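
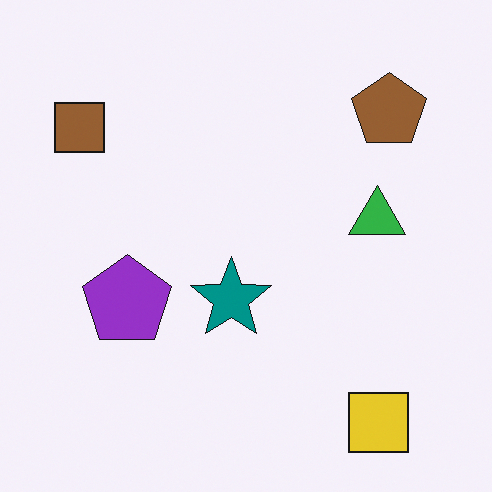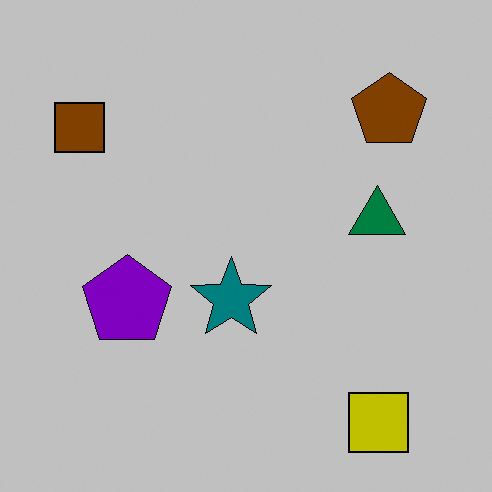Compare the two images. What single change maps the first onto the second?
The second image is the first aggressively posterized.

Each flat color has snapped to a coarser quantized level — most visibly, the near-white background has dropped to a flat grey.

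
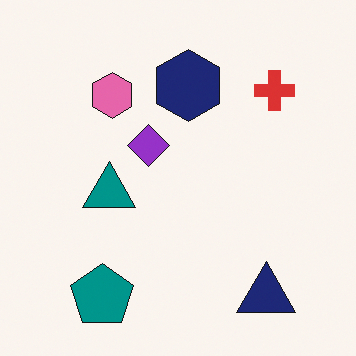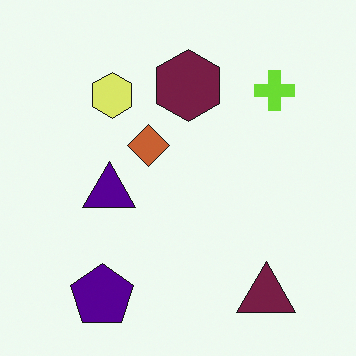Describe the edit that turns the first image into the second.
This is the original image hue-shifted noticeably.

Every shape's color has rotated by the same amount around the hue wheel — a uniform hue shift.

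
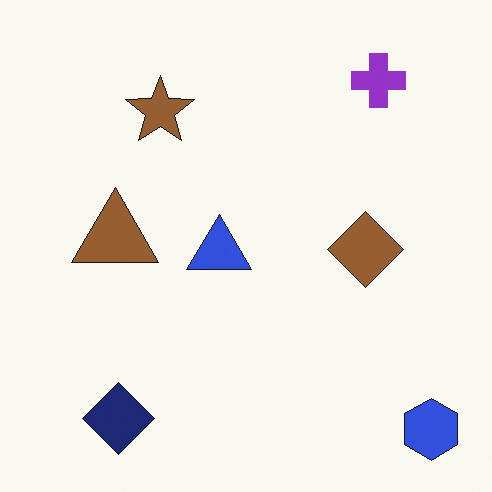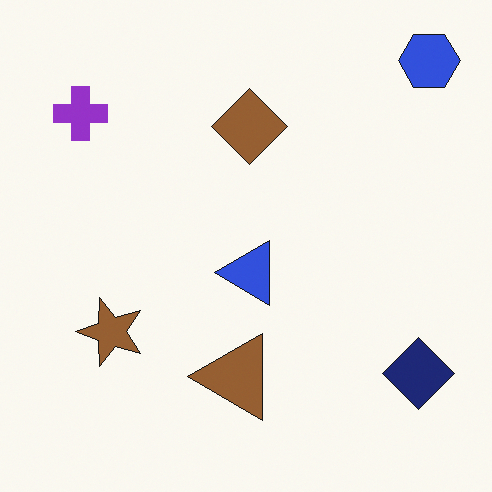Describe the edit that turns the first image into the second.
The transformation is: rotated 90° counter-clockwise.

The blue hexagon sits in the bottom-right of the first image and the top-right of the second — consistent with a whole-image 90° counter-clockwise rotation.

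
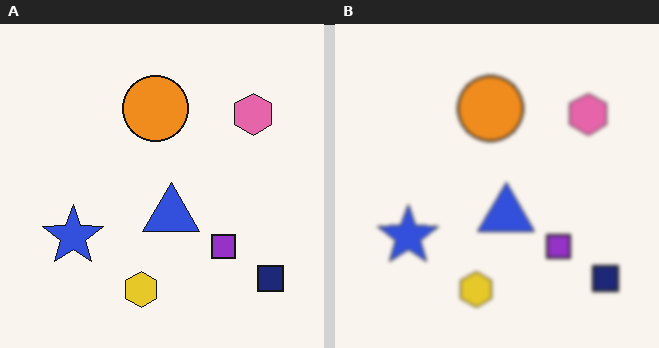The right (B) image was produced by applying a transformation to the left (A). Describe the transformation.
The transformation is: lightly blurred.

Shape edges and outlines are uniformly softened across the whole image.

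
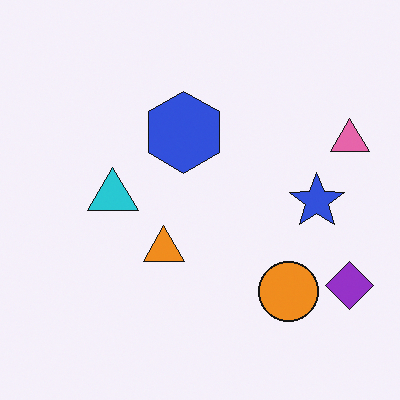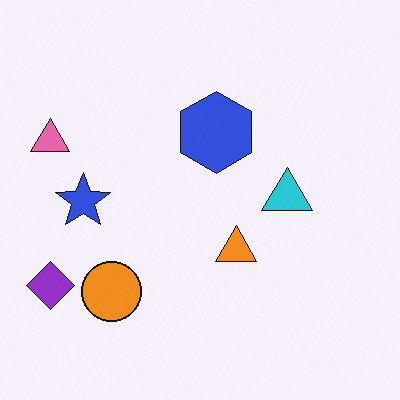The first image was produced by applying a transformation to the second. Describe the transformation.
The first image is the second flipped horizontally (left ↔ right).

The pink triangle is in the left of the second image and the right of the first — shapes on opposite sides of the vertical midline have swapped in a mirror flip.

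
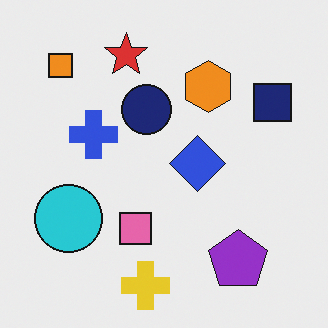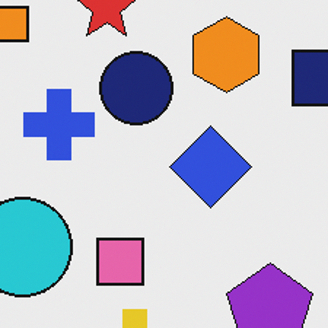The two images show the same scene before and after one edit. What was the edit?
Cropped slightly and scaled back up.

The visible shapes are larger and the field of view is narrower; shapes near the original edges may be partly or wholly outside the frame — a crop-and-rescale.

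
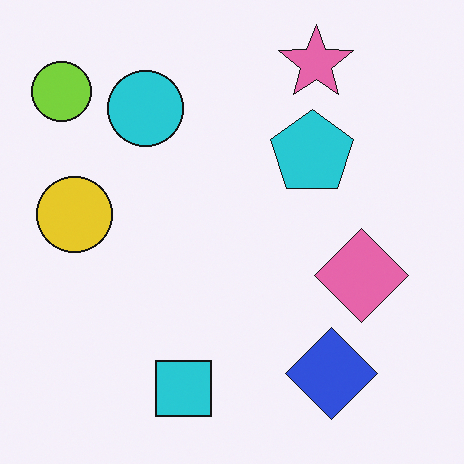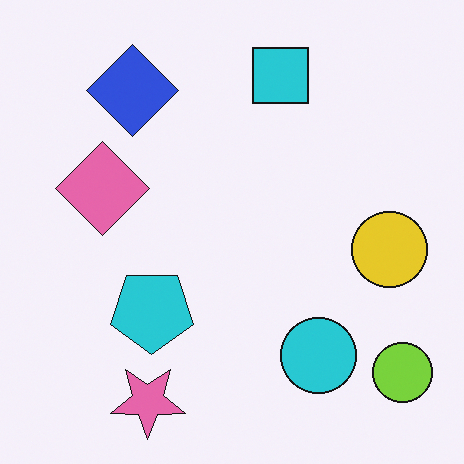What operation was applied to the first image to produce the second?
The image was rotated 180°.

The lime circle sits in the top-left of the first image and the bottom-right of the second — consistent with a whole-image 180° rotation.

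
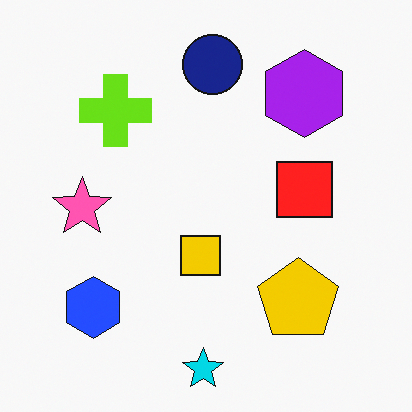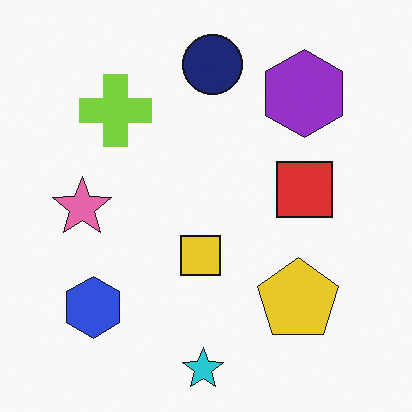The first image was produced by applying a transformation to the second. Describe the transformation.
The image was slightly oversaturated.

All colors are more vivid — a global saturation change.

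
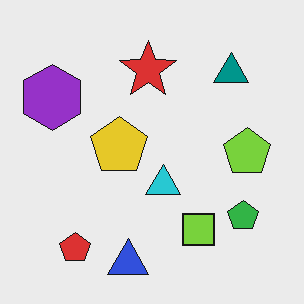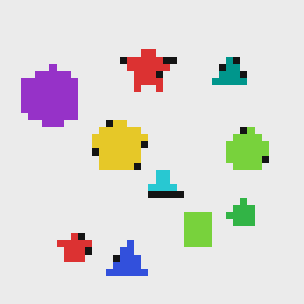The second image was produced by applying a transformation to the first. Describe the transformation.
Pixelated into visible square blocks.

Shapes are reduced to large square blocks; fine edges and outlines are lost — a downscale-then-upscale (mosaic) effect.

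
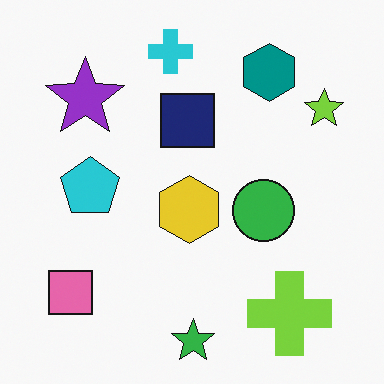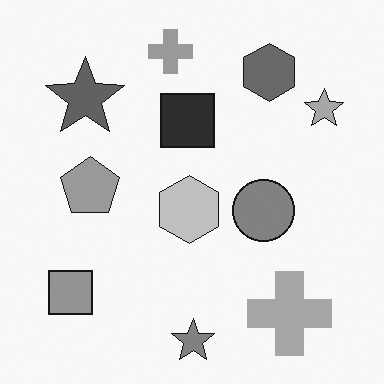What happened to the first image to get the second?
The second image is the first converted to grayscale.

All color is removed — every shape is now a shade of grey.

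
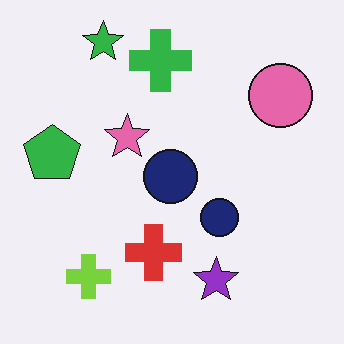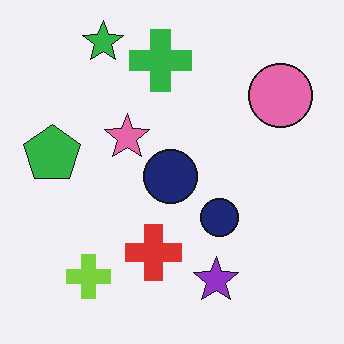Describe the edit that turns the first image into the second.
It was given moderate JPEG compression.

Blocky 8×8 compression artifacts appear around shape edges and the flat background shows ringing — characteristic JPEG degradation.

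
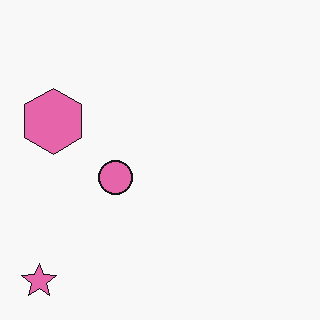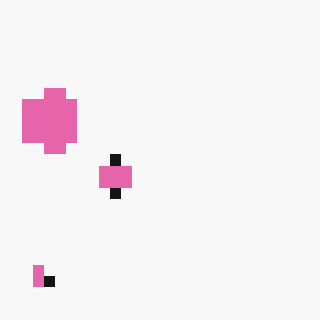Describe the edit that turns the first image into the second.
This is the original image coarsely pixelated.

Shapes are reduced to large square blocks; fine edges and outlines are lost — a downscale-then-upscale (mosaic) effect.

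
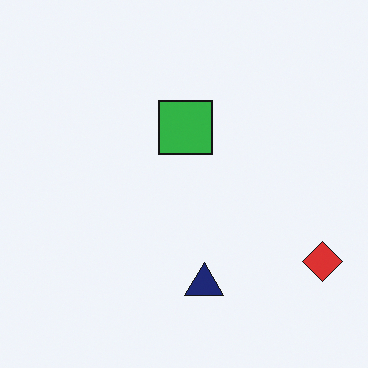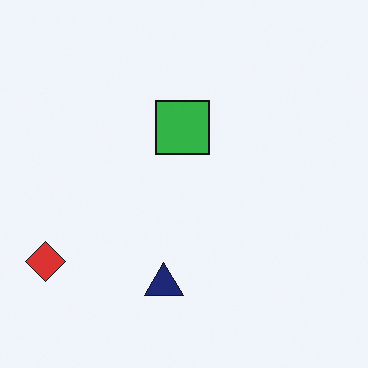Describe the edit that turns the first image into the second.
The transformation is: flipped horizontally (left ↔ right).

The red diamond is in the bottom-right of the first image and the bottom-left of the second — shapes on opposite sides of the vertical midline have swapped in a mirror flip.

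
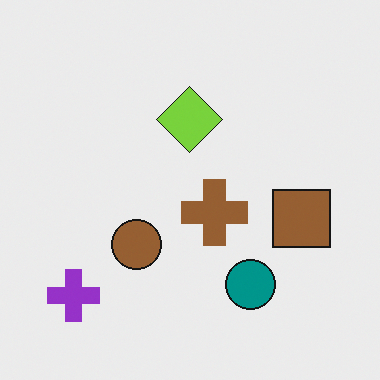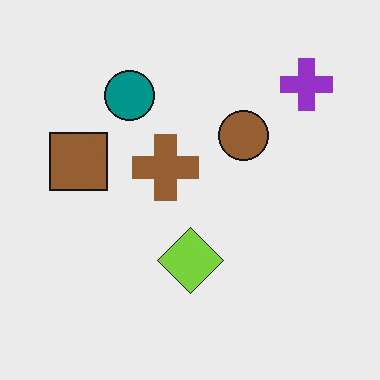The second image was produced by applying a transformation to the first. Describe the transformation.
The second image is the first rotated 180°.

The purple cross sits in the bottom-left of the first image and the top-right of the second — consistent with a whole-image 180° rotation.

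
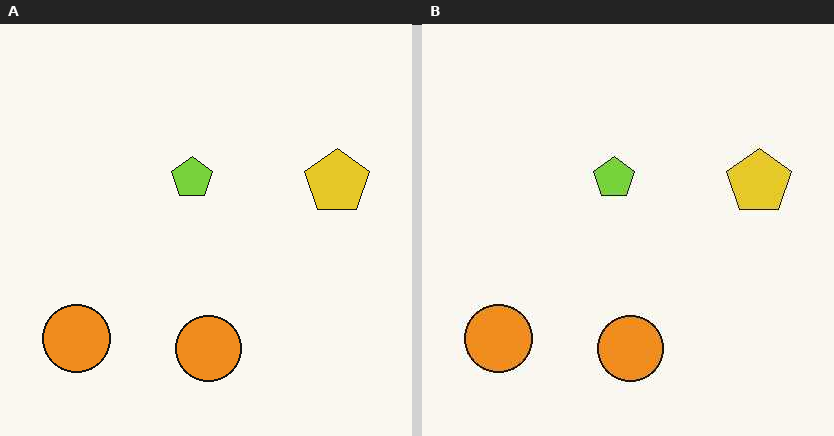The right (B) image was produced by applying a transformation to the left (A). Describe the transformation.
JPEG-compressed with visible artifacts.

Blocky 8×8 compression artifacts appear around shape edges and the flat background shows ringing — characteristic JPEG degradation.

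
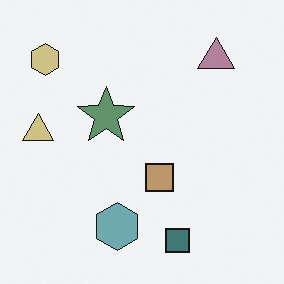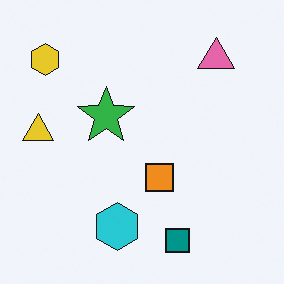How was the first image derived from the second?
The image was heavily desaturated.

All colors are more muted and greyish — a global saturation change.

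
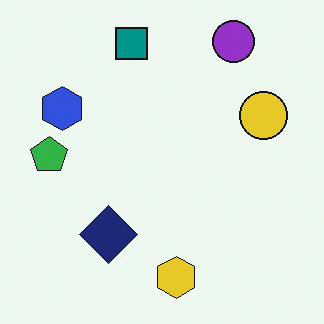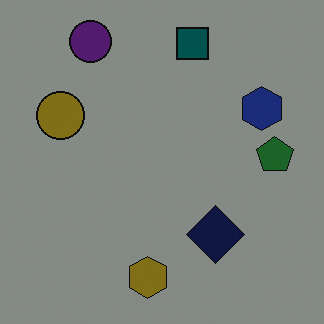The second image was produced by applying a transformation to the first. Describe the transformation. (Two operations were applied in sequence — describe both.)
The transformation is: flipped horizontally (left ↔ right), then darkened a lot.

The green pentagon is in the left of the first image and the right of the second — shapes on opposite sides of the vertical midline have swapped in a mirror flip. Every pixel — background and shapes alike — is uniformly darkened.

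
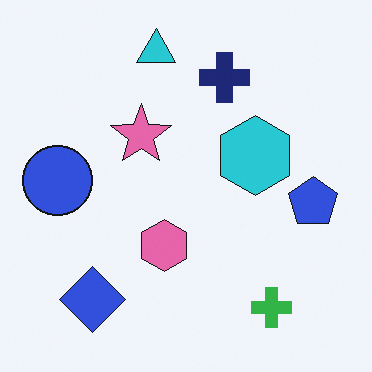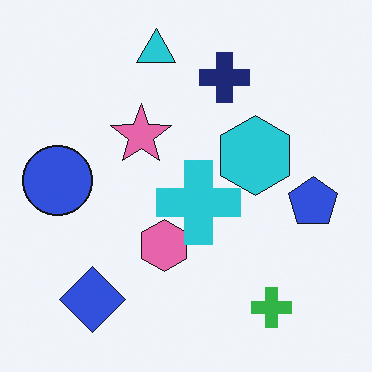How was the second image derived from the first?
Overlaid with an additional cyan cross.

A cyan cross appears in the second image that is absent from the first.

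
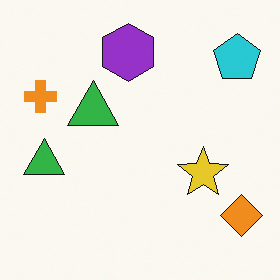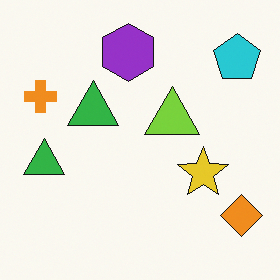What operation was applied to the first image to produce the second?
It was overlaid with an additional lime triangle.

A lime triangle appears in the second image that is absent from the first.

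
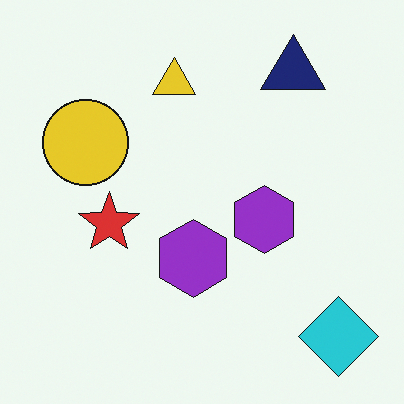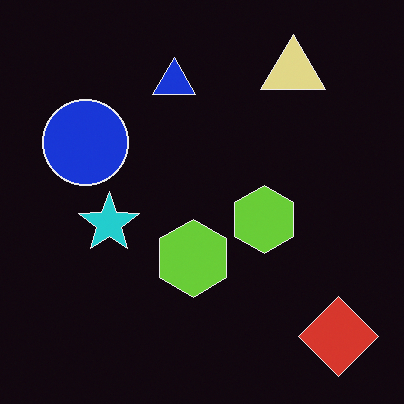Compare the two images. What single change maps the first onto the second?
The transformation is: color-inverted (negative).

The light background has become dark and every shape's color is its complement — a photographic negative.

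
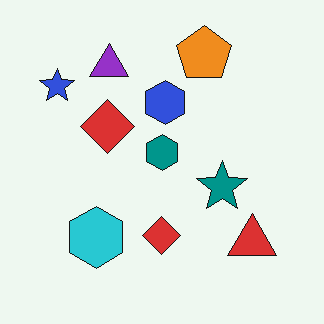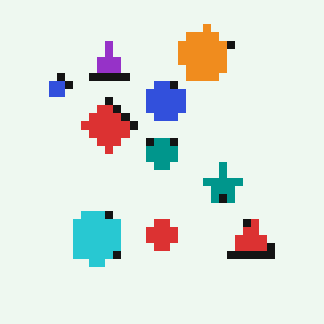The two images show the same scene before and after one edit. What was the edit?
It was pixelated into visible square blocks.

Shapes are reduced to large square blocks; fine edges and outlines are lost — a downscale-then-upscale (mosaic) effect.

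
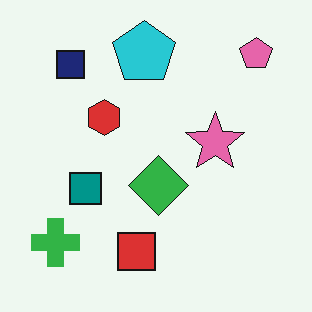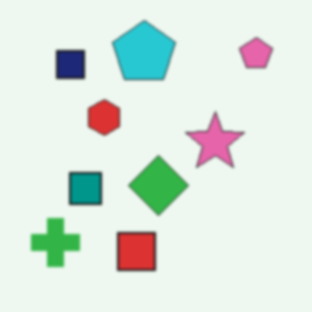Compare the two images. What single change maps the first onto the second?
This is the original image given a subtle gaussian blur.

Shape edges and outlines are uniformly softened across the whole image.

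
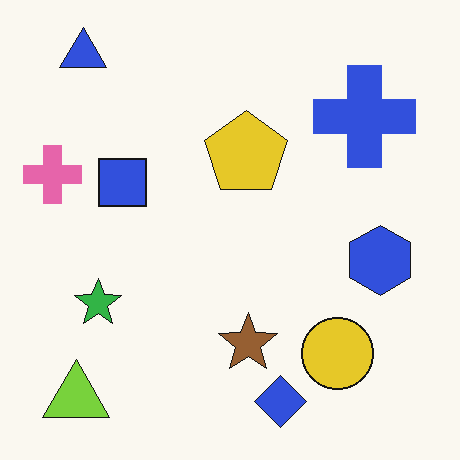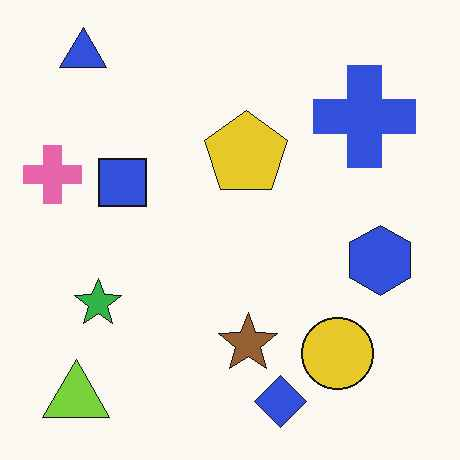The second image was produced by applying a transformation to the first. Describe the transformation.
The image was JPEG-compressed with visible artifacts.

Blocky 8×8 compression artifacts appear around shape edges and the flat background shows ringing — characteristic JPEG degradation.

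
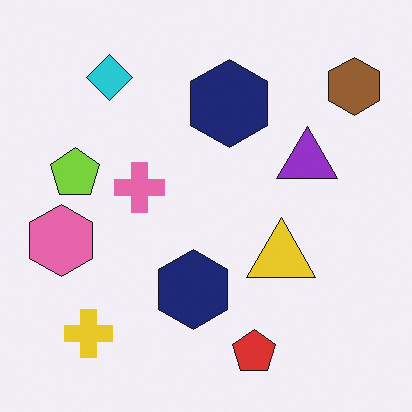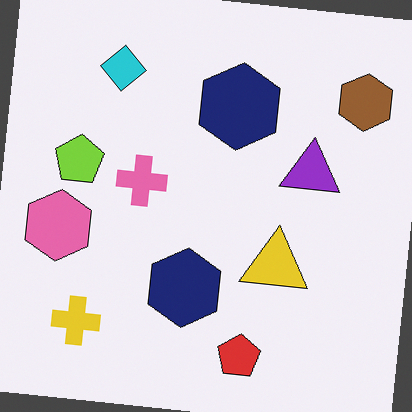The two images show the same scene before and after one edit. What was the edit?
It was rotated clockwise by a slight angle.

Every shape is tilted by the same angle and the image corners show triangular fill wedges — a whole-image rotation by a non-right angle.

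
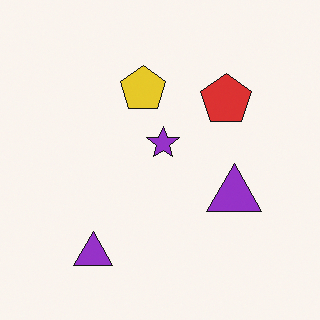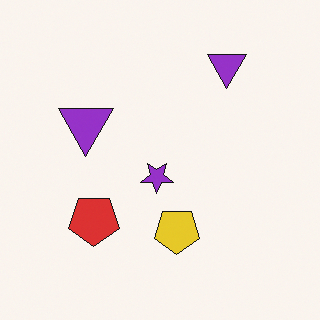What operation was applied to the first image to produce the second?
This is the original image rotated 180°.

The red pentagon sits in the top-right of the first image and the bottom-left of the second — consistent with a whole-image 180° rotation.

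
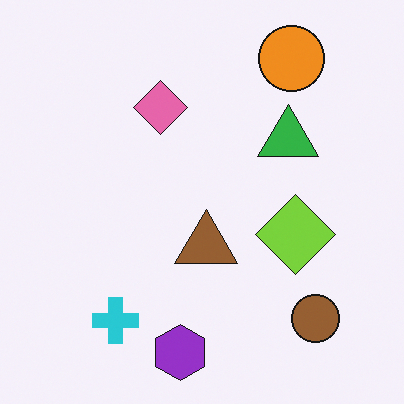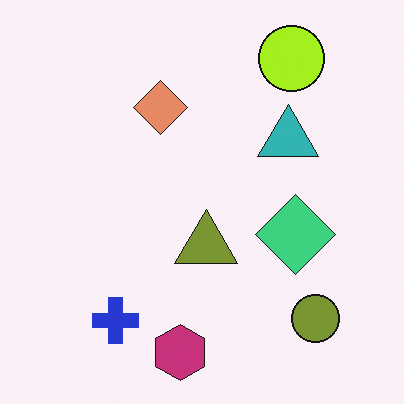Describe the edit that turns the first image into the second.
Hue-shifted slightly.

Every shape's color has rotated by the same amount around the hue wheel — a uniform hue shift.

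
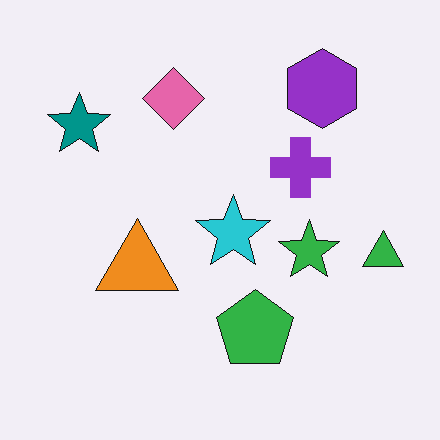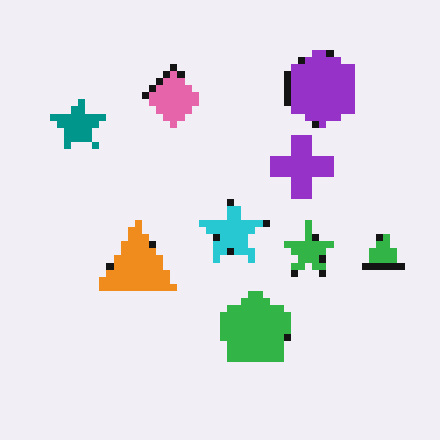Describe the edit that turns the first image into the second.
The image was moderately pixelated.

Shapes are reduced to large square blocks; fine edges and outlines are lost — a downscale-then-upscale (mosaic) effect.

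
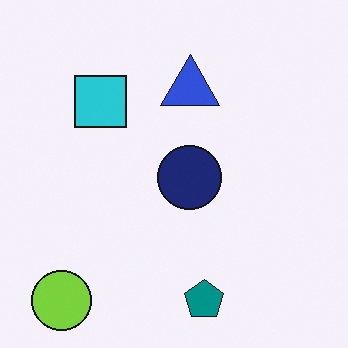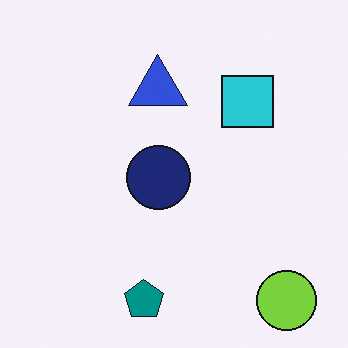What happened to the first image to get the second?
The transformation is: flipped horizontally (left ↔ right).

The lime circle is in the bottom-left of the first image and the bottom-right of the second — shapes on opposite sides of the vertical midline have swapped in a mirror flip.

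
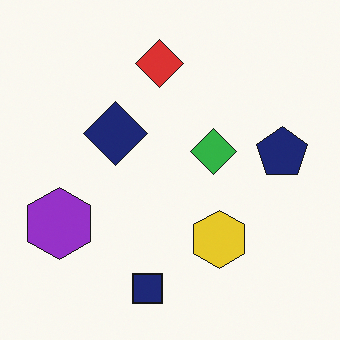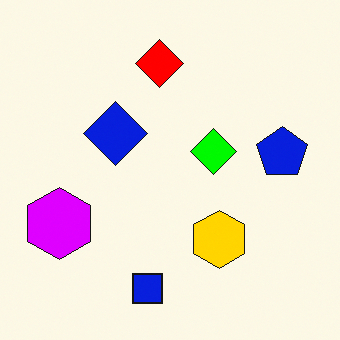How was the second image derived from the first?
Made much more vivid (saturation change).

All colors are more vivid — a global saturation change.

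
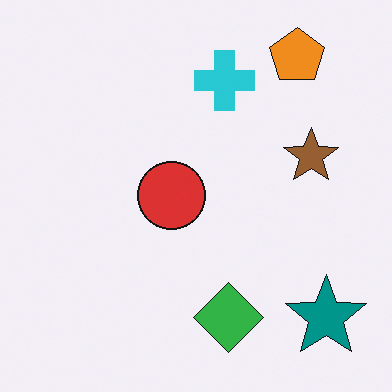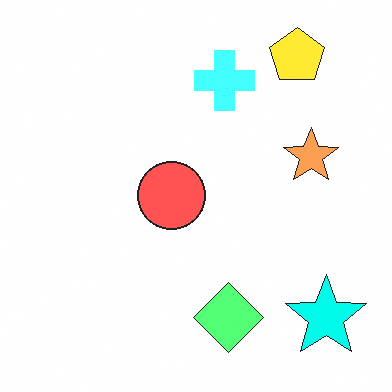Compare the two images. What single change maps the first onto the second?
It was substantially brightened.

Every pixel — background and shapes alike — is uniformly brightened.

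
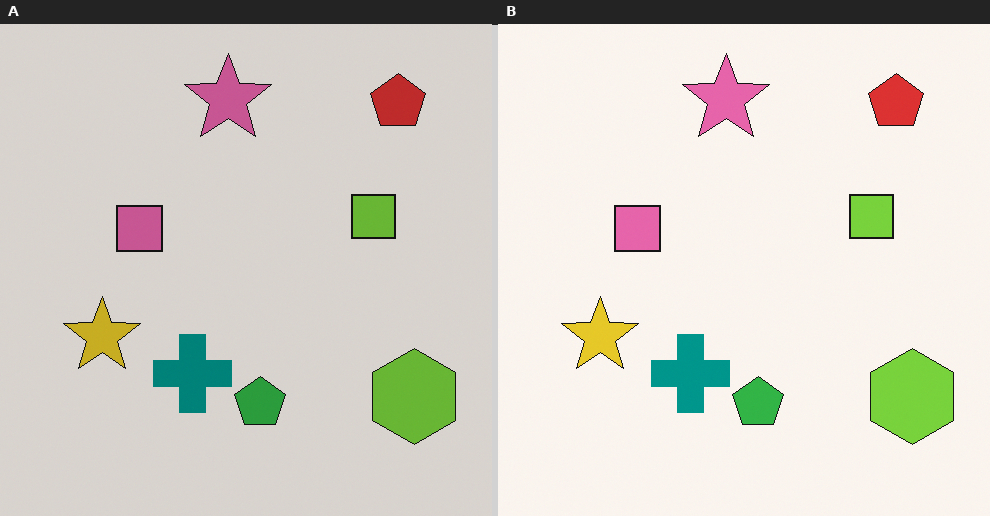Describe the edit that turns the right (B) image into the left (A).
The image was slightly darkened.

Every pixel — background and shapes alike — is uniformly darkened.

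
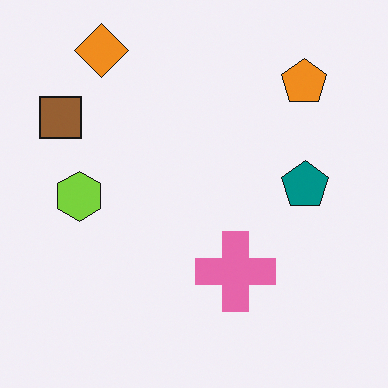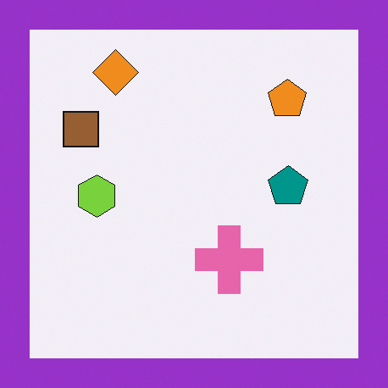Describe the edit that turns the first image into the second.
The image was framed with a purple border.

A solid purple frame runs around the edge of the second image, with the content slightly shrunk inside it.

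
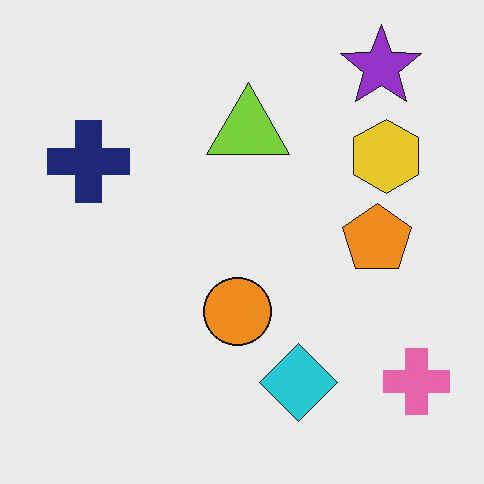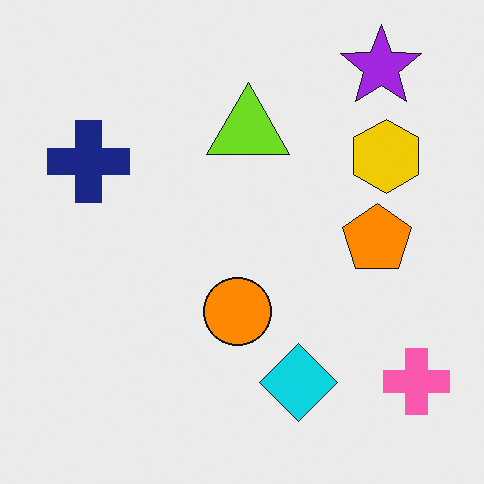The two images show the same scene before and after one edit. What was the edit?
The image was slightly oversaturated.

All colors are more vivid — a global saturation change.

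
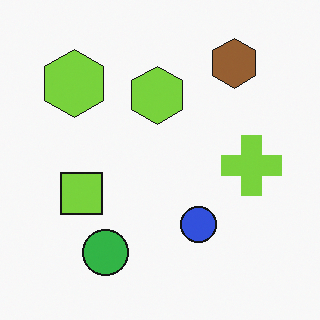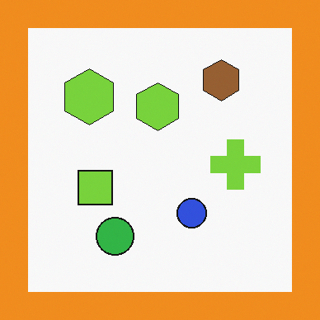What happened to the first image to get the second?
Framed with a orange border.

A solid orange frame runs around the edge of the second image, with the content slightly shrunk inside it.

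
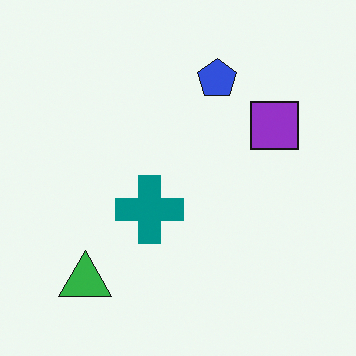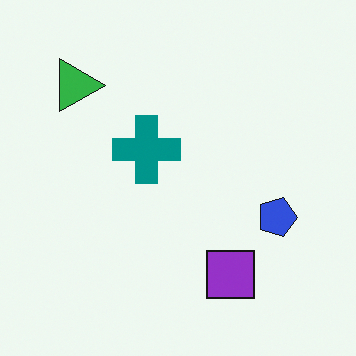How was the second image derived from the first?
It was rotated 90° clockwise.

The green triangle sits in the bottom-left of the first image and the top-left of the second — consistent with a whole-image 90° clockwise rotation.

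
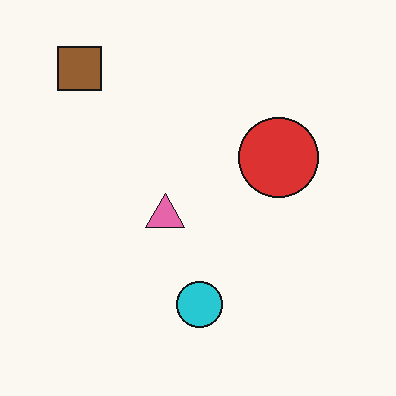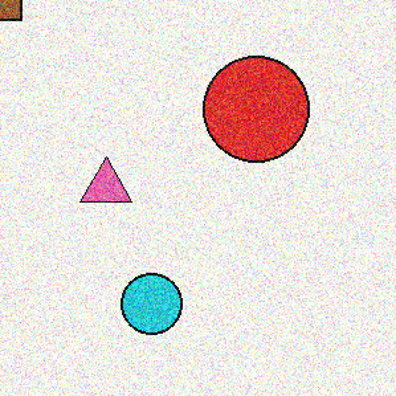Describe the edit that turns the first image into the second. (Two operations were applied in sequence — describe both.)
The image was degraded with a thick layer of grain, then cropped to a modestly smaller region and rescaled.

Random speckle covers the whole image, including the flat background. The visible shapes are larger and the field of view is narrower; shapes near the original edges may be partly or wholly outside the frame — a crop-and-rescale.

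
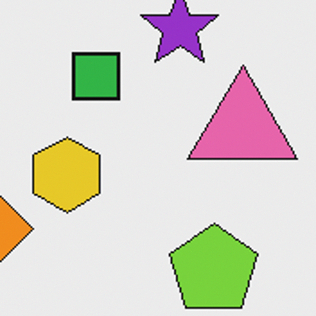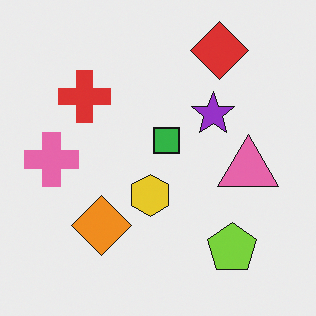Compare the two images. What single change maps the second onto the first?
This is the original image cropped to a noticeably smaller region and rescaled.

The visible shapes are larger and the field of view is narrower; shapes near the original edges may be partly or wholly outside the frame — a crop-and-rescale.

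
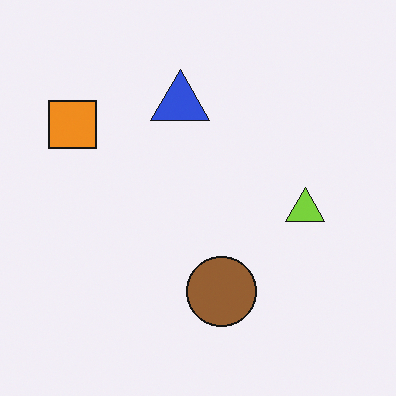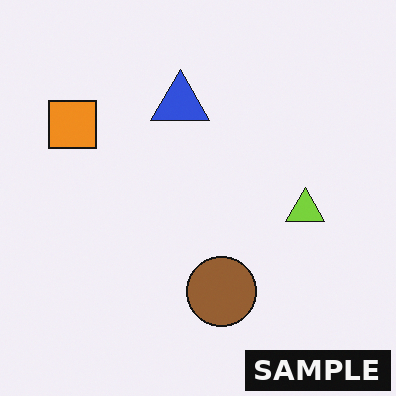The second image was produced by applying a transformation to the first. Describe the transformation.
The second image is the first watermarked with the text "SAMPLE" in the lower-right corner.

A dark label reading "SAMPLE" appears in the lower-right corner.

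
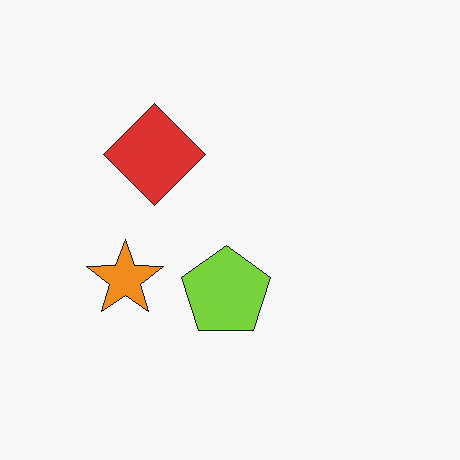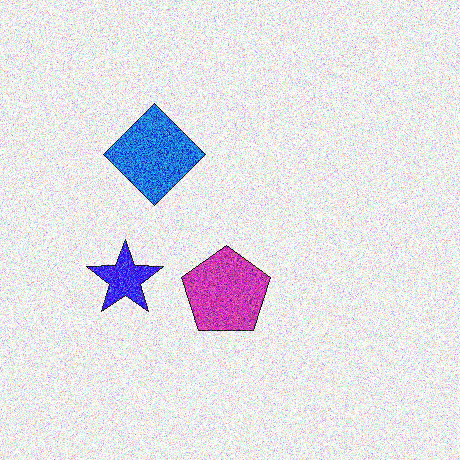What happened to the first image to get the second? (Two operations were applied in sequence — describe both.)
This is the original image degraded with heavy additive noise, then hue-shifted through roughly half the color wheel.

Random speckle covers the whole image, including the flat background. Every shape's color has rotated by the same amount around the hue wheel — a uniform hue shift.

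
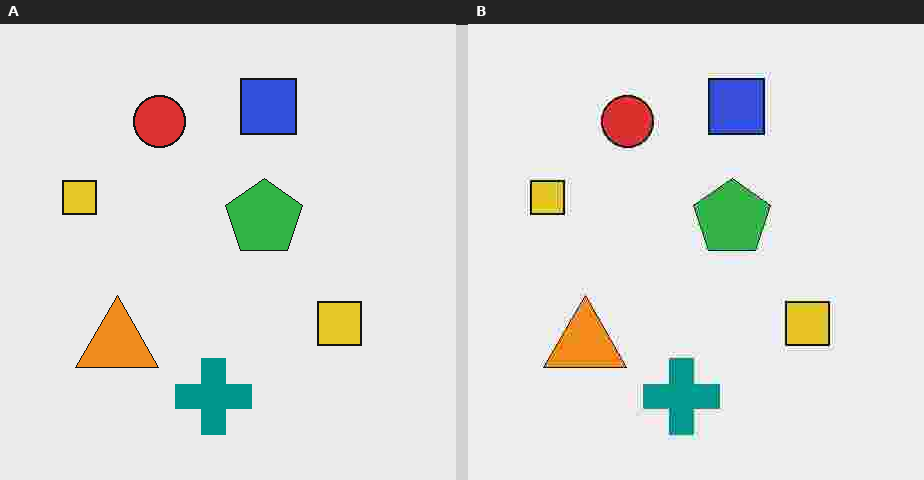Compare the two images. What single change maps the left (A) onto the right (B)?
The image was degraded with heavy JPEG compression.

Blocky 8×8 compression artifacts appear around shape edges and the flat background shows ringing — characteristic JPEG degradation.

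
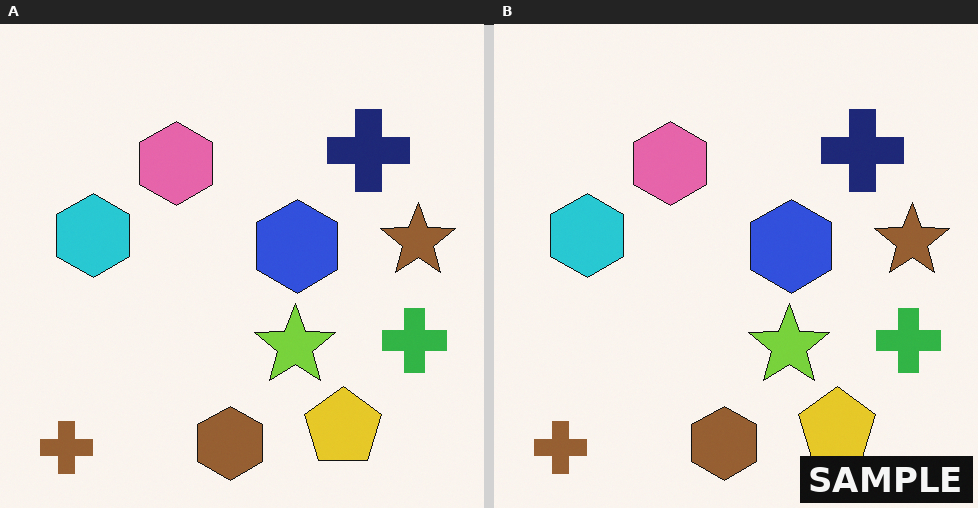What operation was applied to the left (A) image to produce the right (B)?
The right (B) image is the left (A) watermarked with the text "SAMPLE" in the lower-right corner.

A dark label reading "SAMPLE" appears in the lower-right corner.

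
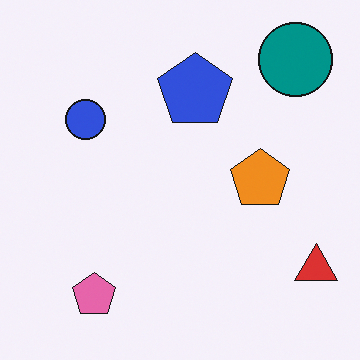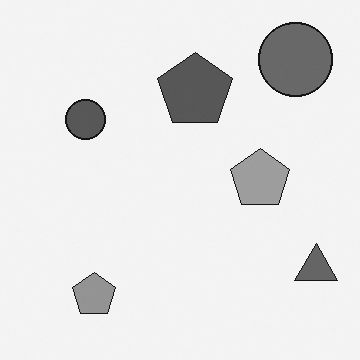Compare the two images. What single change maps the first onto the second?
It was converted to grayscale.

All color is removed — every shape is now a shade of grey.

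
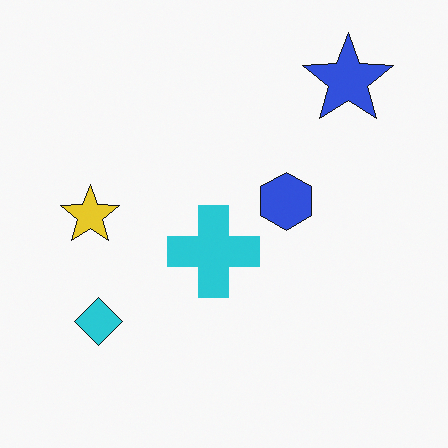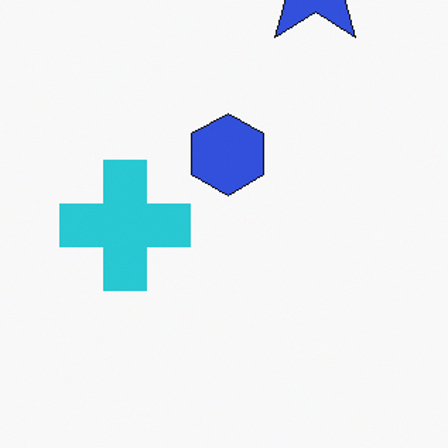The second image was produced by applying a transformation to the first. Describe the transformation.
The image was cropped slightly and scaled back up.

The visible shapes are larger and the field of view is narrower; shapes near the original edges may be partly or wholly outside the frame — a crop-and-rescale.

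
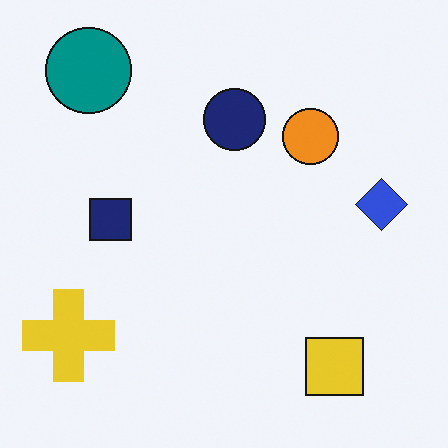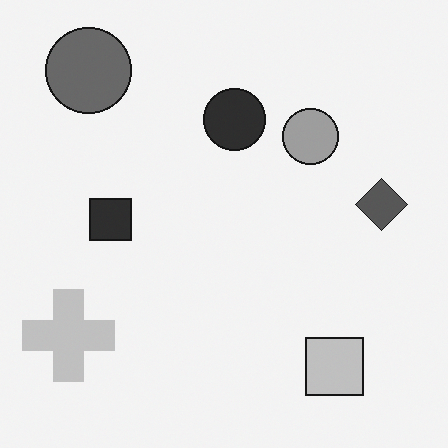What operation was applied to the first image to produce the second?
It was converted to grayscale.

All color is removed — every shape is now a shade of grey.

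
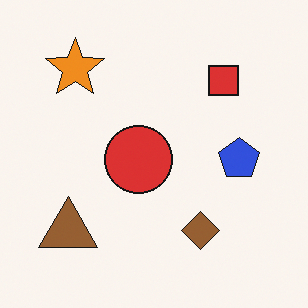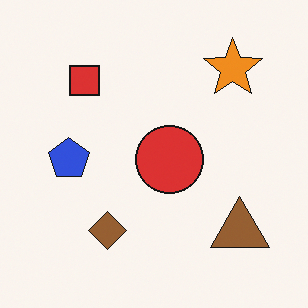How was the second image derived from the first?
Flipped horizontally (left ↔ right).

The brown triangle is in the bottom-left of the first image and the bottom-right of the second — shapes on opposite sides of the vertical midline have swapped in a mirror flip.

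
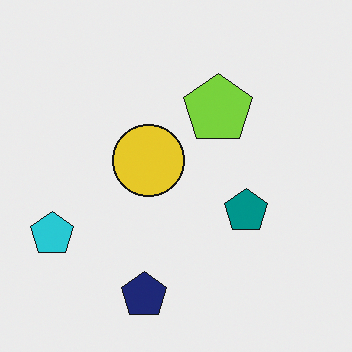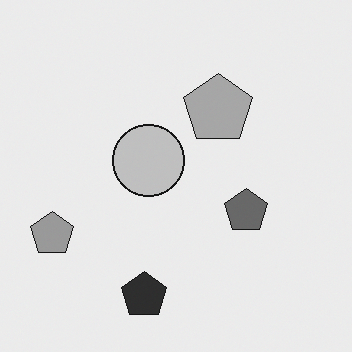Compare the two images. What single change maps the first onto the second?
The second image is the first converted to grayscale.

All color is removed — every shape is now a shade of grey.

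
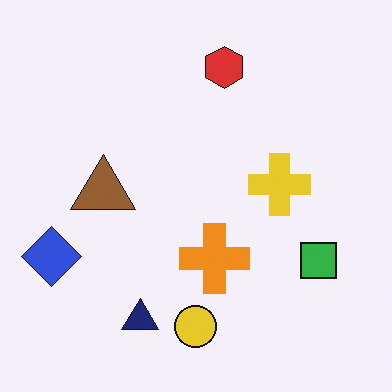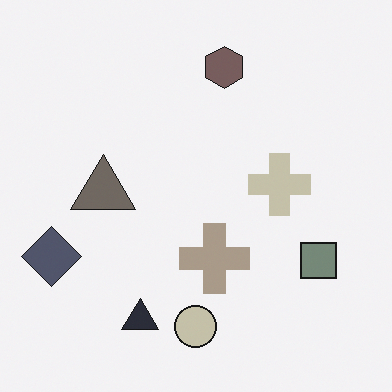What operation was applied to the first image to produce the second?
This is the original image made much more muted (saturation change).

All colors are more muted and greyish — a global saturation change.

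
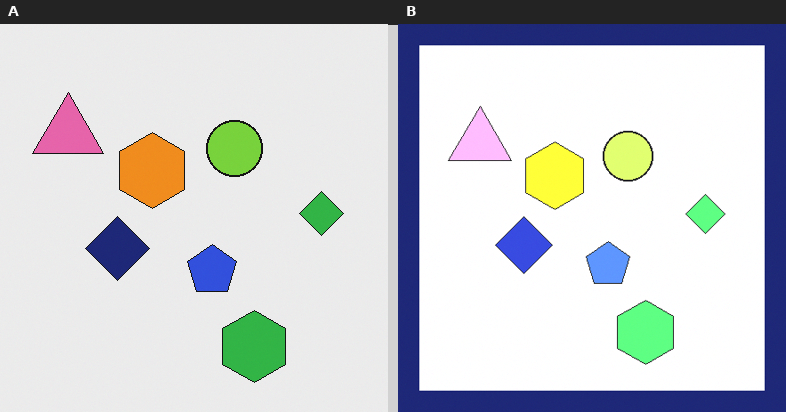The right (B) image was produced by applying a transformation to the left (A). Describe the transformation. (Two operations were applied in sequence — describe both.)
The transformation is: substantially brightened, then framed with a navy border.

Every pixel — background and shapes alike — is uniformly brightened. A solid navy frame runs around the edge of the right (B) image, with the content slightly shrunk inside it.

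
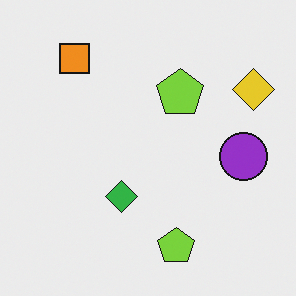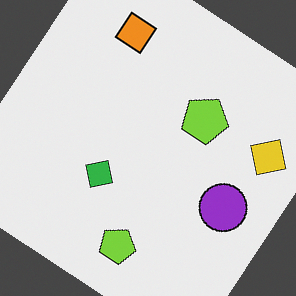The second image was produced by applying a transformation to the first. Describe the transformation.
The transformation is: rotated clockwise by a large amount — several tens of degrees.

Every shape is tilted by the same angle and the image corners show triangular fill wedges — a whole-image rotation by a non-right angle.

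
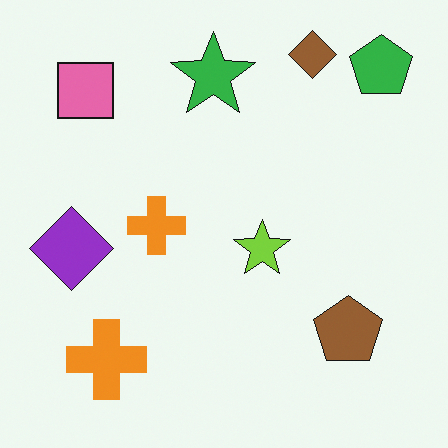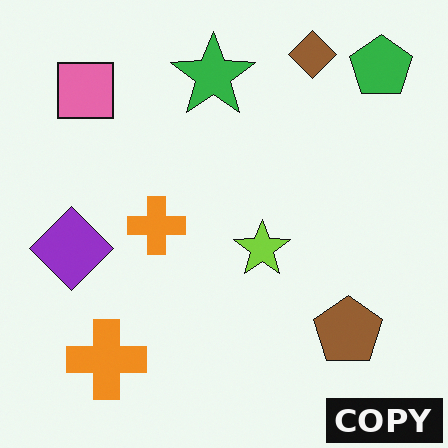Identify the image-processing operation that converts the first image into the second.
The transformation is: watermarked with the text "COPY" in the lower-right corner.

A dark label reading "COPY" appears in the lower-right corner.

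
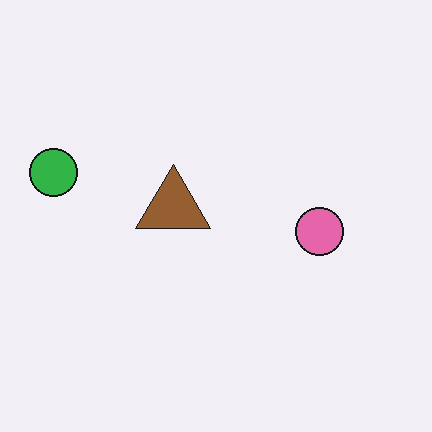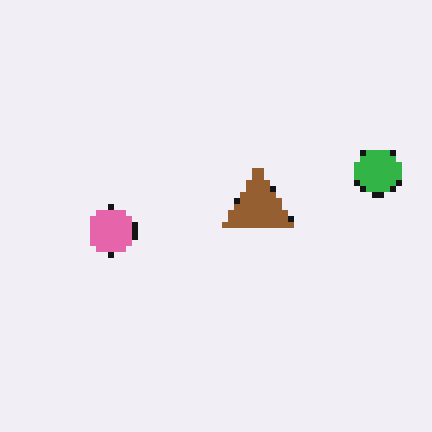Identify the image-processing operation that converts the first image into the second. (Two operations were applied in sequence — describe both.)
The second image is the first flipped horizontally (left ↔ right), then moderately pixelated.

The green circle is in the left of the first image and the right of the second — shapes on opposite sides of the vertical midline have swapped in a mirror flip. Shapes are reduced to large square blocks; fine edges and outlines are lost — a downscale-then-upscale (mosaic) effect.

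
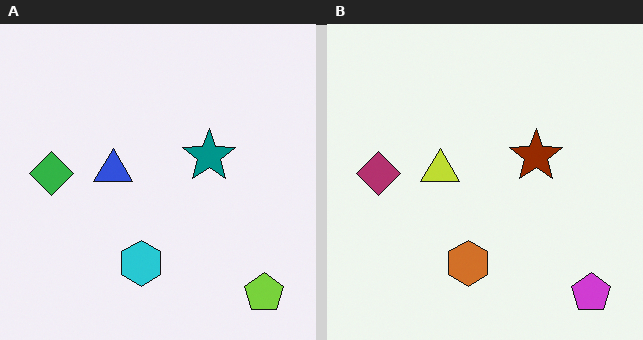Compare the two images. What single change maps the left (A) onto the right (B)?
The image was hue-shifted by a large amount.

Every shape's color has rotated by the same amount around the hue wheel — a uniform hue shift.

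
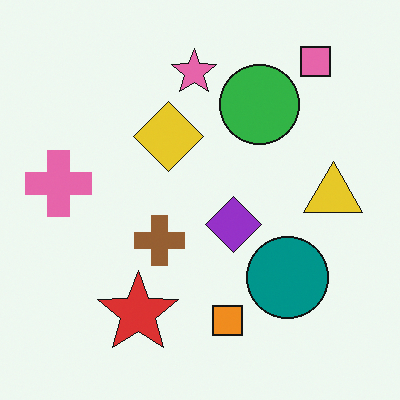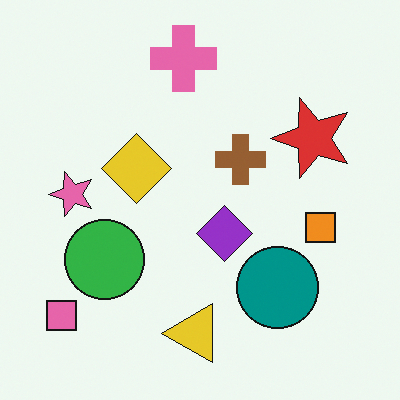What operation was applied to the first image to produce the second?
The transformation is: transposed (reflected across the top-left ↔ bottom-right diagonal).

Shapes have swapped their row and column positions — what was in the top-right is now in the bottom-left — a diagonal reflection.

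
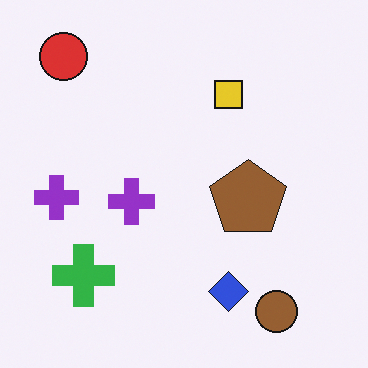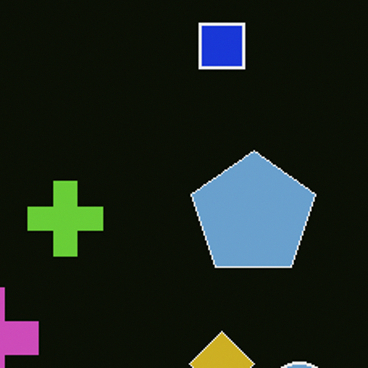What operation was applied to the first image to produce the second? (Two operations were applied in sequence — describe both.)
The image was cropped to a modestly smaller region and rescaled, then color-inverted (negative).

The visible shapes are larger and the field of view is narrower; shapes near the original edges may be partly or wholly outside the frame — a crop-and-rescale. The light background has become dark and every shape's color is its complement — a photographic negative.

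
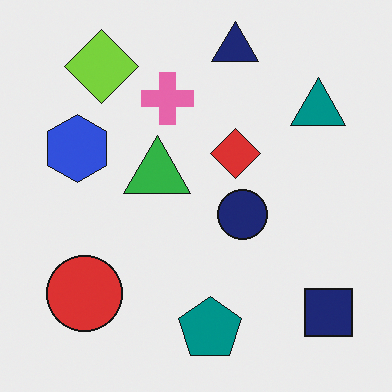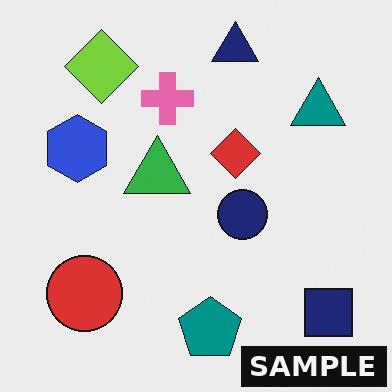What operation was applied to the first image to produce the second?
It was watermarked with the text "SAMPLE" in the lower-right corner.

A dark label reading "SAMPLE" appears in the lower-right corner.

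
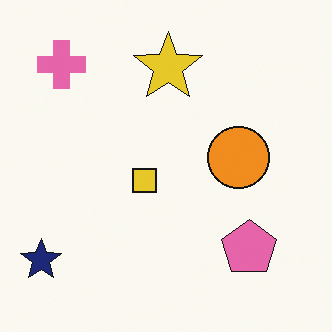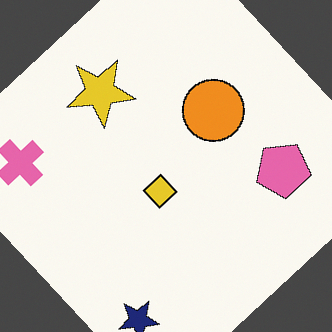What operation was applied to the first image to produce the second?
The image was rotated counter-clockwise by a large amount — several tens of degrees.

Every shape is tilted by the same angle and the image corners show triangular fill wedges — a whole-image rotation by a non-right angle.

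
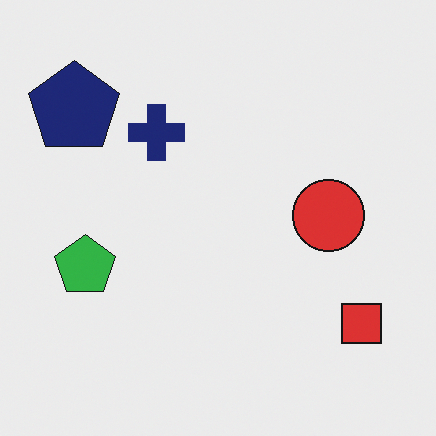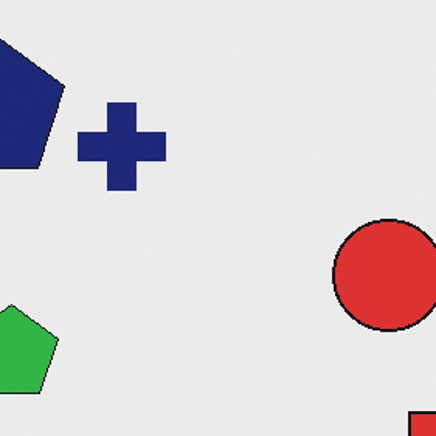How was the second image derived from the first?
The image was cropped slightly and scaled back up.

The visible shapes are larger and the field of view is narrower; shapes near the original edges may be partly or wholly outside the frame — a crop-and-rescale.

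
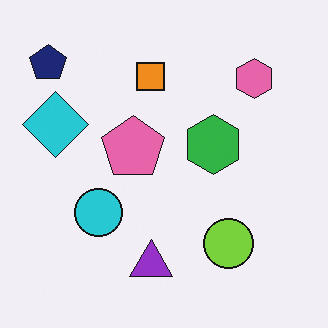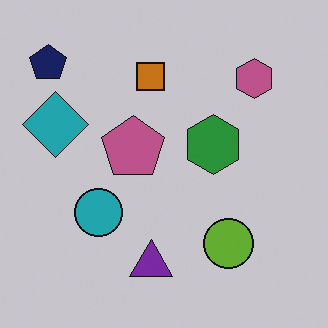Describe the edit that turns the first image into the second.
The second image is the first slightly darkened.

Every pixel — background and shapes alike — is uniformly darkened.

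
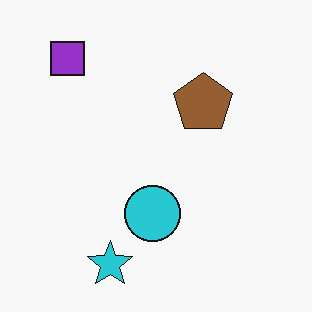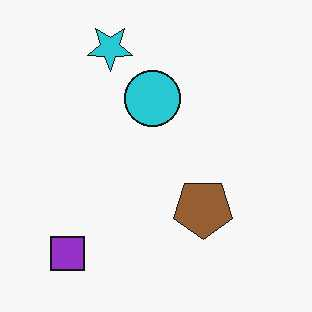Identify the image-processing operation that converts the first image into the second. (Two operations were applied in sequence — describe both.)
The transformation is: flipped vertically (top ↔ bottom), then given moderate JPEG compression.

The cyan star is in the bottom of the first image and the top of the second — shapes on opposite sides of the horizontal midline have swapped in a mirror flip. Blocky 8×8 compression artifacts appear around shape edges and the flat background shows ringing — characteristic JPEG degradation.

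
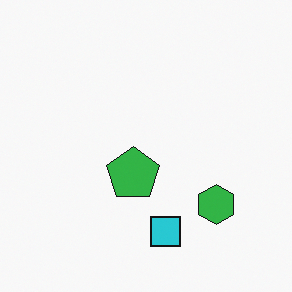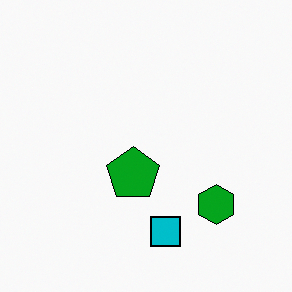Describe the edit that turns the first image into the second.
Given slightly increased contrast.

Tones are pushed away from mid-grey across the whole image — a global contrast change.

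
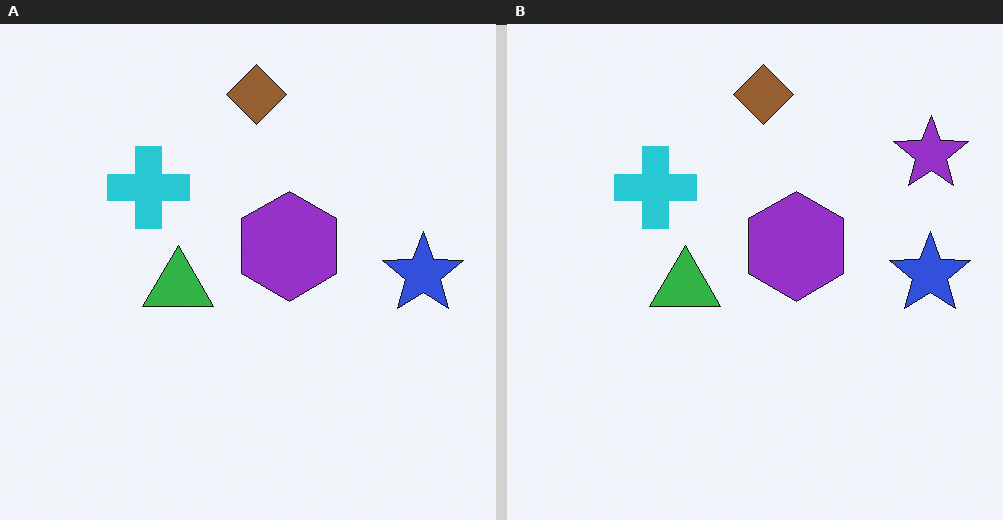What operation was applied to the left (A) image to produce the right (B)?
The transformation is: overlaid with an additional purple star.

A purple star appears in the right (B) image that is absent from the left (A).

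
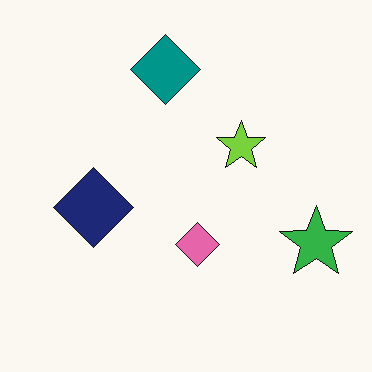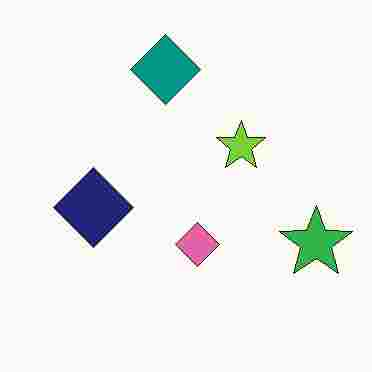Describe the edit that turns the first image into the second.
It was degraded with heavy JPEG compression.

Blocky 8×8 compression artifacts appear around shape edges and the flat background shows ringing — characteristic JPEG degradation.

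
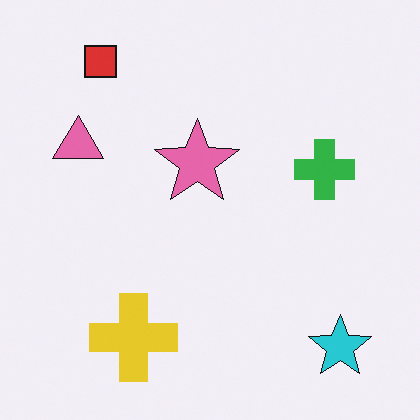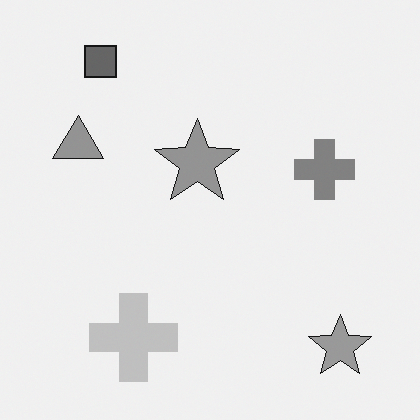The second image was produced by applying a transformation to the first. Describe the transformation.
The image was converted to grayscale.

All color is removed — every shape is now a shade of grey.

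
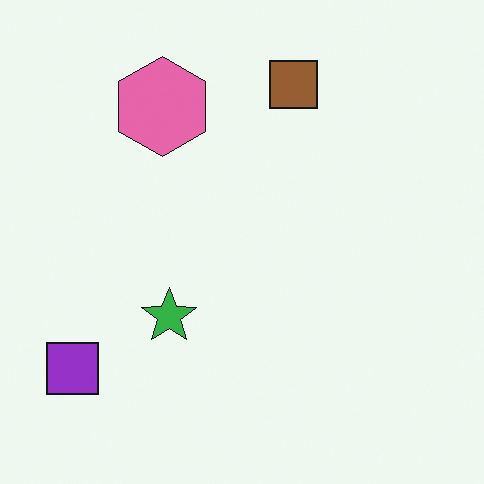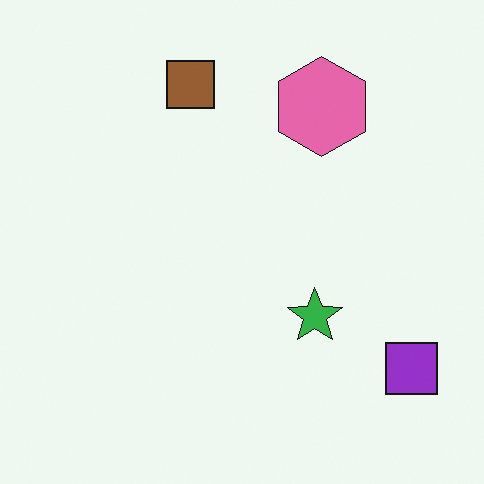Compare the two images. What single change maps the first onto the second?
Flipped horizontally (left ↔ right).

The purple square is in the bottom-left of the first image and the bottom-right of the second — shapes on opposite sides of the vertical midline have swapped in a mirror flip.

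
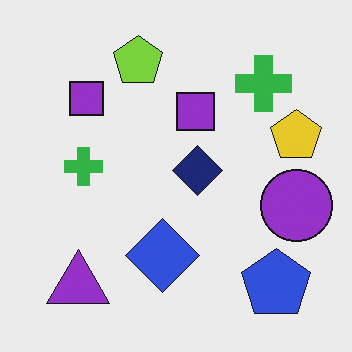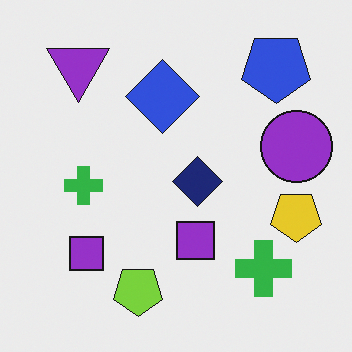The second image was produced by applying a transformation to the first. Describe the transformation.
The transformation is: flipped vertically (top ↔ bottom).

The lime pentagon is in the top of the first image and the bottom of the second — shapes on opposite sides of the horizontal midline have swapped in a mirror flip.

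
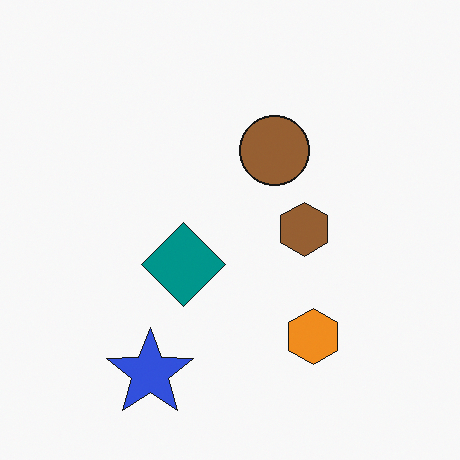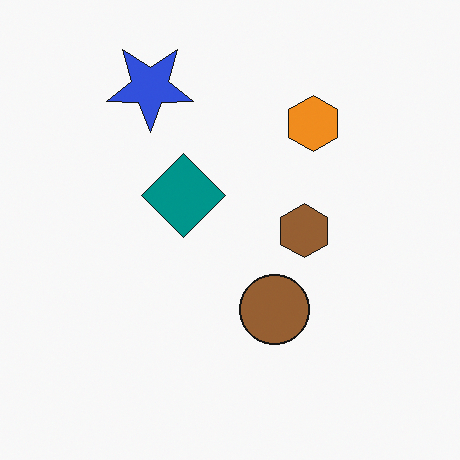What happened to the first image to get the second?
This is the original image flipped vertically (top ↔ bottom).

The blue star is in the bottom-left of the first image and the top-left of the second — shapes on opposite sides of the horizontal midline have swapped in a mirror flip.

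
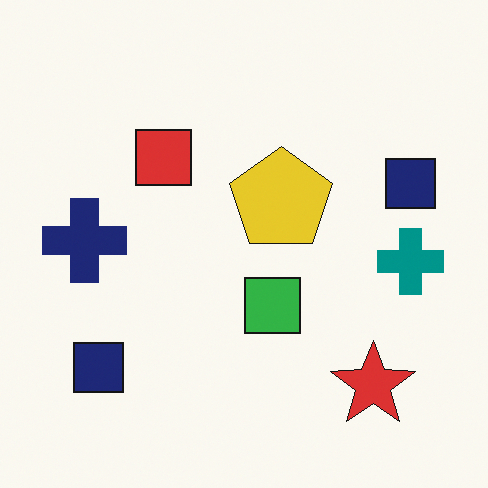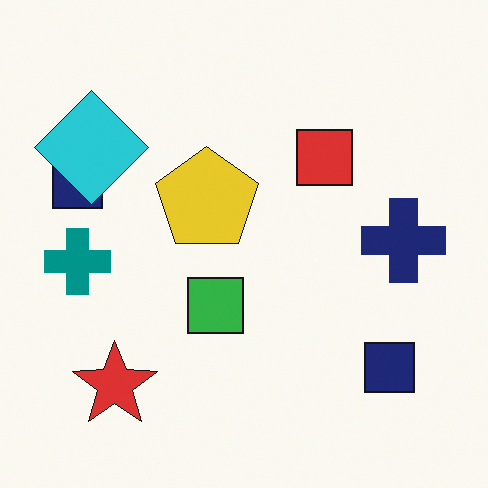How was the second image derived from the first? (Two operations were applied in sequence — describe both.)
Flipped horizontally (left ↔ right), then overlaid with an additional cyan diamond.

The teal cross is in the right of the first image and the left of the second — shapes on opposite sides of the vertical midline have swapped in a mirror flip. A cyan diamond appears in the second image that is absent from the first.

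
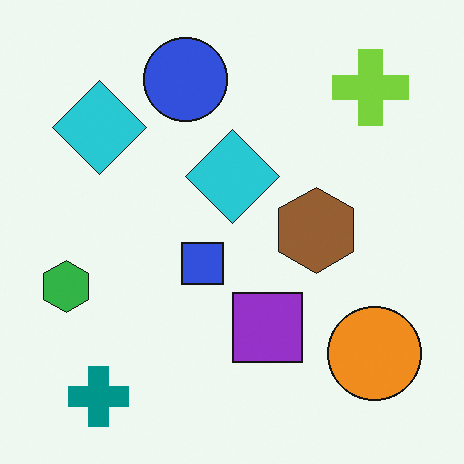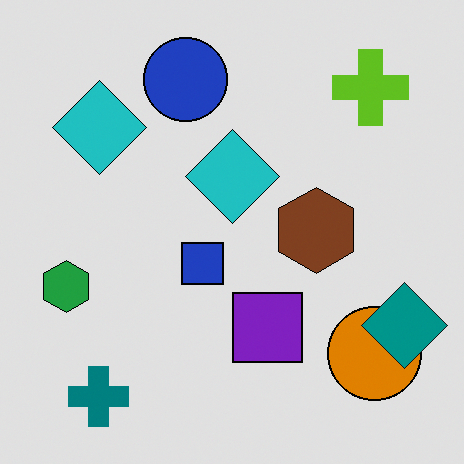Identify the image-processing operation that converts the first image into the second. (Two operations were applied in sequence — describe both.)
The image was posterized to a reduced palette, then overlaid with an additional teal diamond.

Each flat color has snapped to a coarser quantized level — most visibly, the near-white background has dropped to a flat grey. A teal diamond appears in the second image that is absent from the first.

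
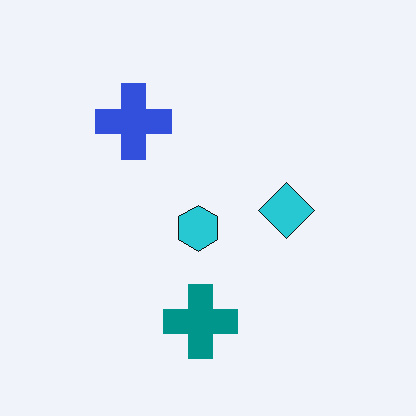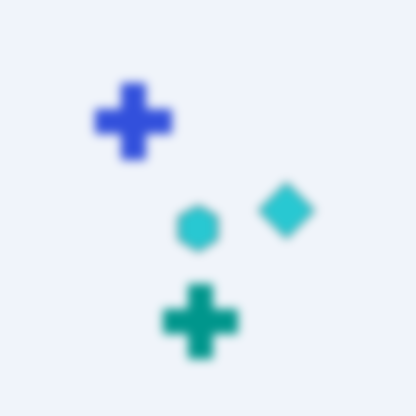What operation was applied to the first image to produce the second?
The second image is the first moderately blurred.

Shape edges and outlines are uniformly softened across the whole image.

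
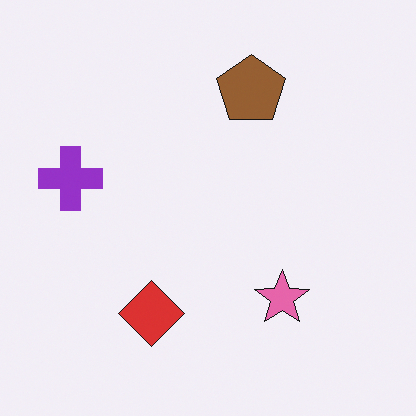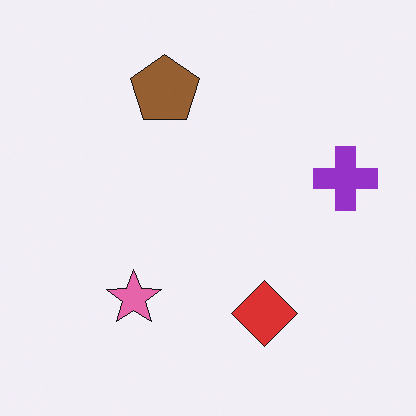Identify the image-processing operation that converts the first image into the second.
The second image is the first flipped horizontally (left ↔ right).

The purple cross is in the left of the first image and the right of the second — shapes on opposite sides of the vertical midline have swapped in a mirror flip.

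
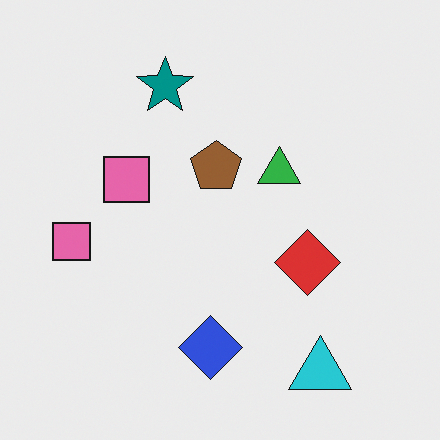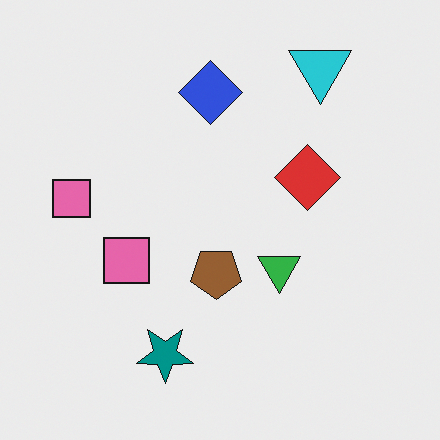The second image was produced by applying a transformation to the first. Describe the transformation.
The transformation is: flipped vertically (top ↔ bottom).

The cyan triangle is in the bottom-right of the first image and the top-right of the second — shapes on opposite sides of the horizontal midline have swapped in a mirror flip.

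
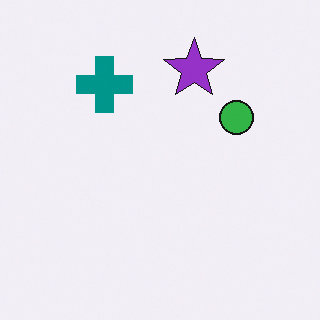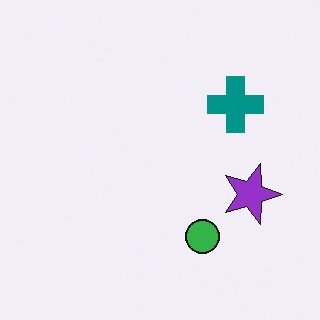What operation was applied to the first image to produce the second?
The transformation is: rotated 90° clockwise.

The purple star sits in the top of the first image and the right of the second — consistent with a whole-image 90° clockwise rotation.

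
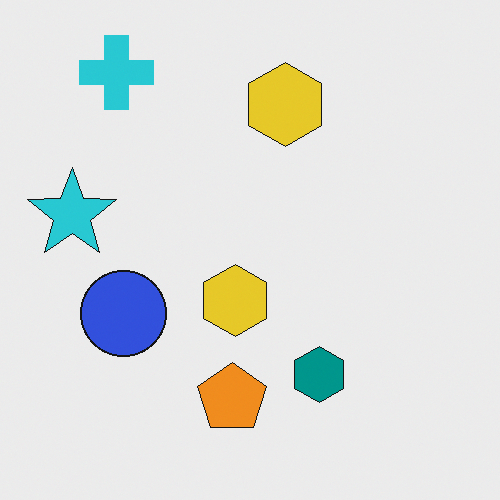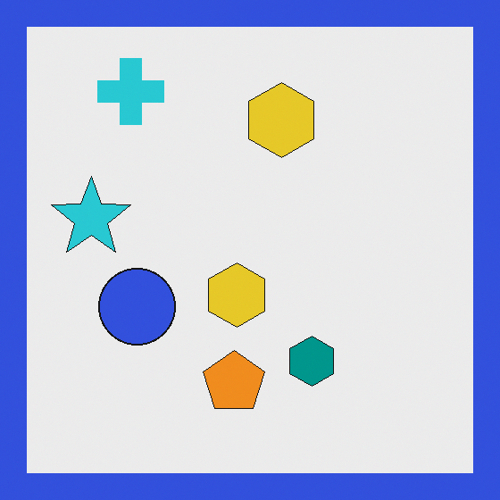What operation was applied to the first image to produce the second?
The image was framed with a blue border.

A solid blue frame runs around the edge of the second image, with the content slightly shrunk inside it.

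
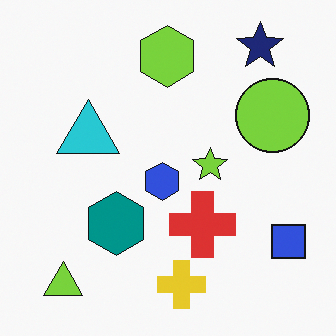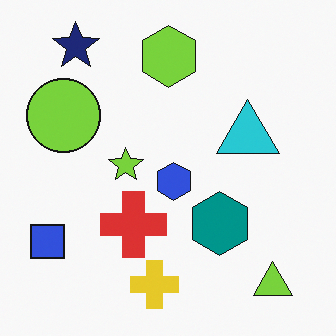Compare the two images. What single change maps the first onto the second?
This is the original image flipped horizontally (left ↔ right).

The blue square is in the bottom-right of the first image and the bottom-left of the second — shapes on opposite sides of the vertical midline have swapped in a mirror flip.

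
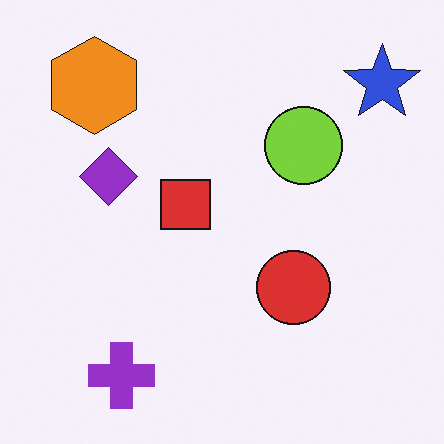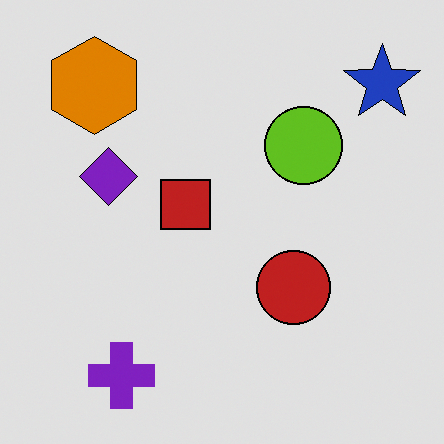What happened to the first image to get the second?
This is the original image moderately posterized.

Each flat color has snapped to a coarser quantized level — most visibly, the near-white background has dropped to a flat grey.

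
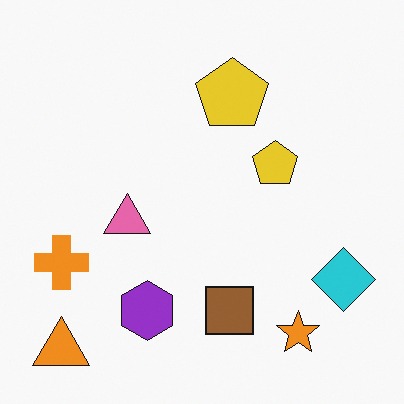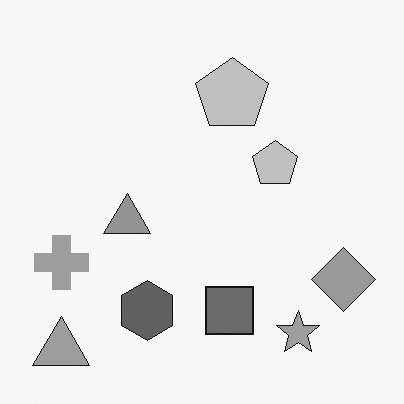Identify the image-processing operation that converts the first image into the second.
It was converted to grayscale.

All color is removed — every shape is now a shade of grey.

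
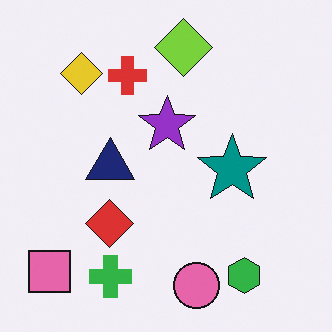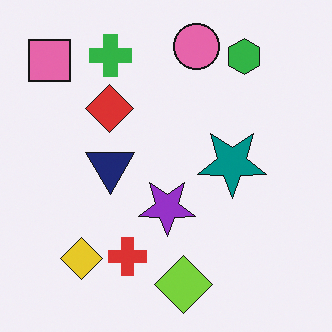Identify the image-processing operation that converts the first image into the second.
The image was flipped vertically (top ↔ bottom).

The lime diamond is in the top of the first image and the bottom of the second — shapes on opposite sides of the horizontal midline have swapped in a mirror flip.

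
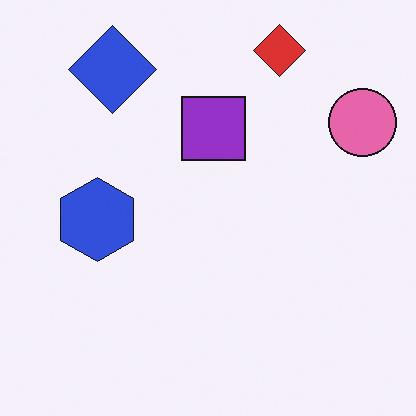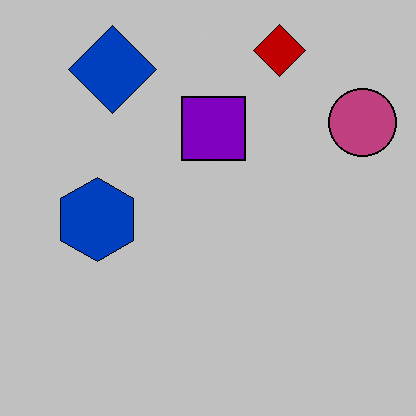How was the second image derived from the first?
Aggressively posterized.

Each flat color has snapped to a coarser quantized level — most visibly, the near-white background has dropped to a flat grey.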